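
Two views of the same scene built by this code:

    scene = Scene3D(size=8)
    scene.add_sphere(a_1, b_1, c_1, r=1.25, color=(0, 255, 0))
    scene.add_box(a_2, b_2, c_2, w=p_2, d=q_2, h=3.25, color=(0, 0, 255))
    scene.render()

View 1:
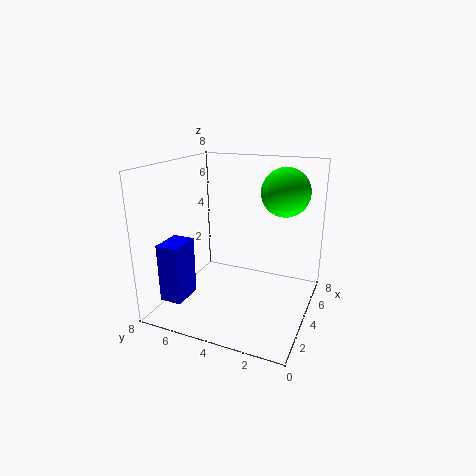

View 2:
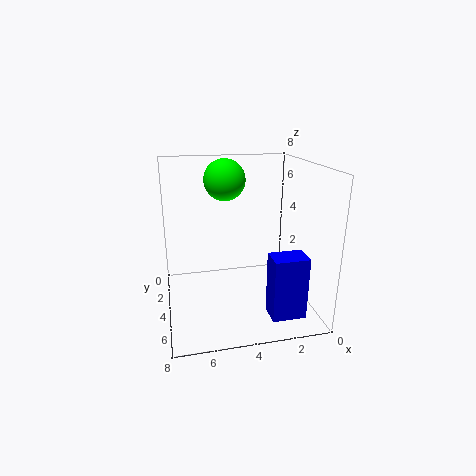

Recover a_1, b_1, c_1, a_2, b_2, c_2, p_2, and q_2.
a_1 = 4.25
b_1 = 1.5
c_1 = 6.75
a_2 = 1.25
b_2 = 6.25
c_2 = 0.75
p_2 = 1.75
q_2 = 1.25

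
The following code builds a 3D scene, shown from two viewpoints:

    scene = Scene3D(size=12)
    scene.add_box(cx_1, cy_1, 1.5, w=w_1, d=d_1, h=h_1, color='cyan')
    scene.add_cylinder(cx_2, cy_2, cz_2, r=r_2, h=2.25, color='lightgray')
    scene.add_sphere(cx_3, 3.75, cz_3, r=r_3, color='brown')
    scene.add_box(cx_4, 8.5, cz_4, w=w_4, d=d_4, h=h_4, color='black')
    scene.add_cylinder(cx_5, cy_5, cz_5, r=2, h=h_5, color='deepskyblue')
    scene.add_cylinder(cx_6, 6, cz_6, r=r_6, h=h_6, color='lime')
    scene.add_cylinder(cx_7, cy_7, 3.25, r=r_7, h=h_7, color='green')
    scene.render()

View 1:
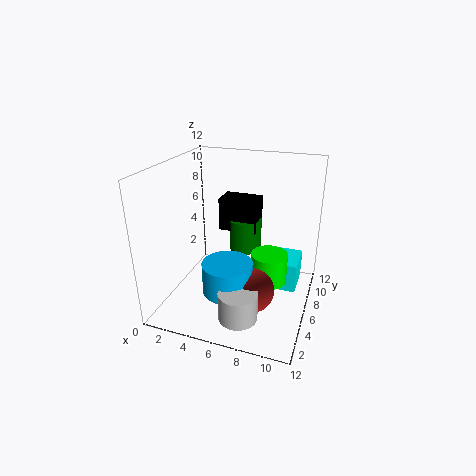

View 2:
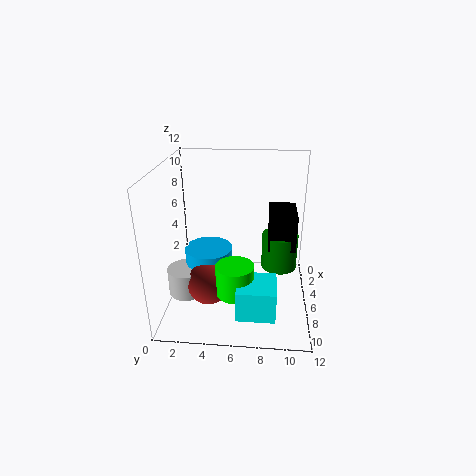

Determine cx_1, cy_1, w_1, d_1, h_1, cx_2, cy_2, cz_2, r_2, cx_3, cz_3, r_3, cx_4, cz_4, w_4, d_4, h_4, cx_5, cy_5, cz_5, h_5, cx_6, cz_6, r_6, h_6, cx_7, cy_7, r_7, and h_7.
cx_1 = 8, cy_1 = 6.25, w_1 = 3, d_1 = 3, h_1 = 2.5, cx_2 = 7.5, cy_2 = 1.75, cz_2 = 1.5, r_2 = 1.5, cx_3 = 8, cz_3 = 2.75, r_3 = 1.75, cx_4 = 3.25, cz_4 = 5.25, w_4 = 3.5, d_4 = 2.25, h_4 = 3, cx_5 = 6, cy_5 = 3.5, cz_5 = 2.5, h_5 = 2.5, cx_6 = 8.75, cz_6 = 2.5, r_6 = 1.5, h_6 = 2.5, cx_7 = 5.5, cy_7 = 9.5, r_7 = 1.5, h_7 = 3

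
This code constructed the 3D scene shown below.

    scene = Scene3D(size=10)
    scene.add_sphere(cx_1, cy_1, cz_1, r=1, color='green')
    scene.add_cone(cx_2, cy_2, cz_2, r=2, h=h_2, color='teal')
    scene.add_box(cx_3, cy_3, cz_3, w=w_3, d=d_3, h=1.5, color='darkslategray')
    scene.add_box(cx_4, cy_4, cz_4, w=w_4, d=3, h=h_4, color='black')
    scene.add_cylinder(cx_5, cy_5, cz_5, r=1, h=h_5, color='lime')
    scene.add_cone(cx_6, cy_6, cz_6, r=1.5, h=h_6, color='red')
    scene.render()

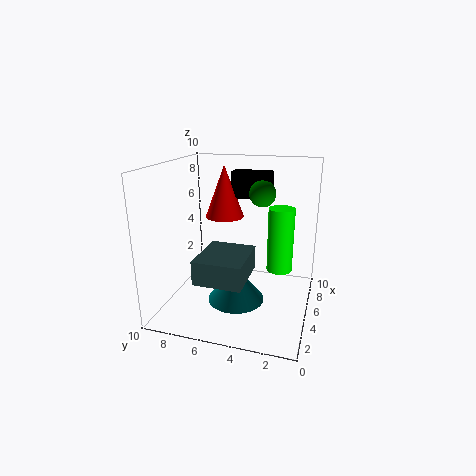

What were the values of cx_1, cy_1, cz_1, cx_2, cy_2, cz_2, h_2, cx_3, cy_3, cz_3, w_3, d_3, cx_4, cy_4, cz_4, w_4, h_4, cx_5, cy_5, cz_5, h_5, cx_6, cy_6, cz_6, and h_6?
cx_1 = 8
cy_1 = 4
cz_1 = 7.5
cx_2 = 4.5
cy_2 = 5
cz_2 = 0.5
h_2 = 2.5
cx_3 = 0.5
cy_3 = 3.5
cz_3 = 3.5
w_3 = 3.5
d_3 = 3
cx_4 = 8
cy_4 = 3.5
cz_4 = 7
w_4 = 1.5
h_4 = 2
cx_5 = 8
cy_5 = 2.5
cz_5 = 1.5
h_5 = 5
cx_6 = 8
cy_6 = 7
cz_6 = 5.5
h_6 = 4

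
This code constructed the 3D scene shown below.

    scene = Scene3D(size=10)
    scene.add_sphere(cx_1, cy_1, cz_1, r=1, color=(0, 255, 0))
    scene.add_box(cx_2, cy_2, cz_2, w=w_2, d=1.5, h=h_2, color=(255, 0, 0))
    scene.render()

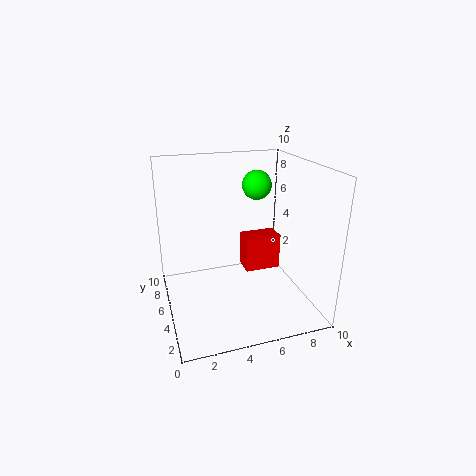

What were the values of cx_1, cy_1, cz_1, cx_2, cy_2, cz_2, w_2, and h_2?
cx_1 = 6.5, cy_1 = 5.5, cz_1 = 8.5, cx_2 = 5.5, cy_2 = 4.5, cz_2 = 2.5, w_2 = 2.5, h_2 = 2.5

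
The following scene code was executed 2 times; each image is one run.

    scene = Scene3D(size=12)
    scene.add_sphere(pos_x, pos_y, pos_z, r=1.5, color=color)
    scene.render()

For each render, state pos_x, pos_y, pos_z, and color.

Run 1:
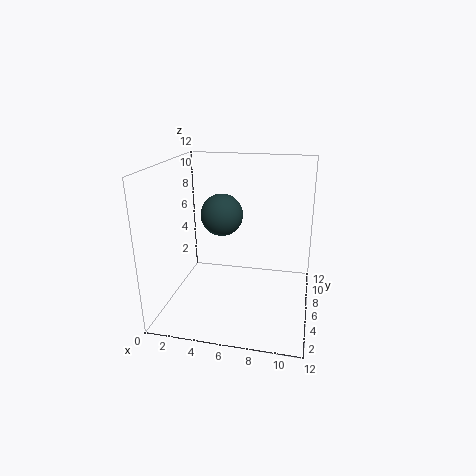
pos_x = 5.5, pos_y = 3, pos_z = 9, color = 'darkslategray'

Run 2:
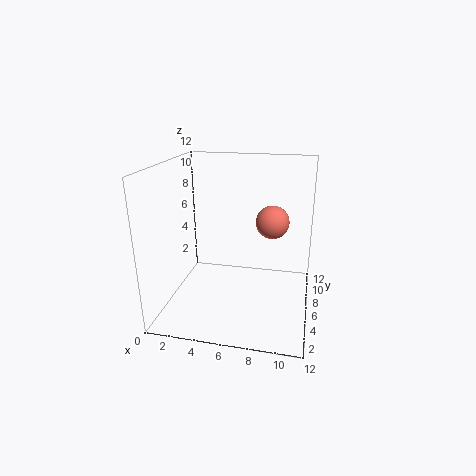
pos_x = 8.5, pos_y = 9, pos_z = 6.5, color = 'salmon'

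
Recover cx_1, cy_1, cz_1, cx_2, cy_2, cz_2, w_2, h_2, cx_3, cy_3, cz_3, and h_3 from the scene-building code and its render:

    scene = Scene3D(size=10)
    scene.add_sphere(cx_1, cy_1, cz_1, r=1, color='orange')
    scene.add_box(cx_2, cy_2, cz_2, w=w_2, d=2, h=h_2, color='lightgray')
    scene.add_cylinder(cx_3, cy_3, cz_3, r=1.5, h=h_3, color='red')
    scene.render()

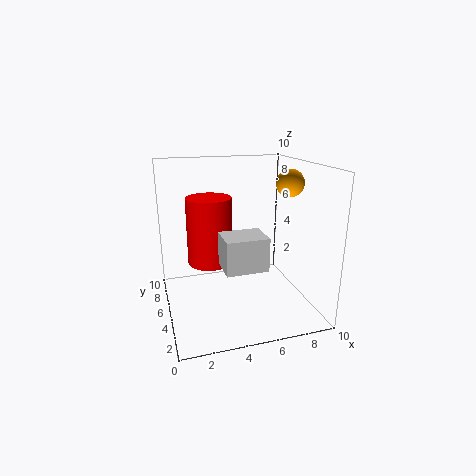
cx_1 = 9
cy_1 = 5.5
cz_1 = 8.5
cx_2 = 3
cy_2 = 0.5
cz_2 = 4.5
w_2 = 2.5
h_2 = 2
cx_3 = 3
cy_3 = 5
cz_3 = 3.5
h_3 = 4.5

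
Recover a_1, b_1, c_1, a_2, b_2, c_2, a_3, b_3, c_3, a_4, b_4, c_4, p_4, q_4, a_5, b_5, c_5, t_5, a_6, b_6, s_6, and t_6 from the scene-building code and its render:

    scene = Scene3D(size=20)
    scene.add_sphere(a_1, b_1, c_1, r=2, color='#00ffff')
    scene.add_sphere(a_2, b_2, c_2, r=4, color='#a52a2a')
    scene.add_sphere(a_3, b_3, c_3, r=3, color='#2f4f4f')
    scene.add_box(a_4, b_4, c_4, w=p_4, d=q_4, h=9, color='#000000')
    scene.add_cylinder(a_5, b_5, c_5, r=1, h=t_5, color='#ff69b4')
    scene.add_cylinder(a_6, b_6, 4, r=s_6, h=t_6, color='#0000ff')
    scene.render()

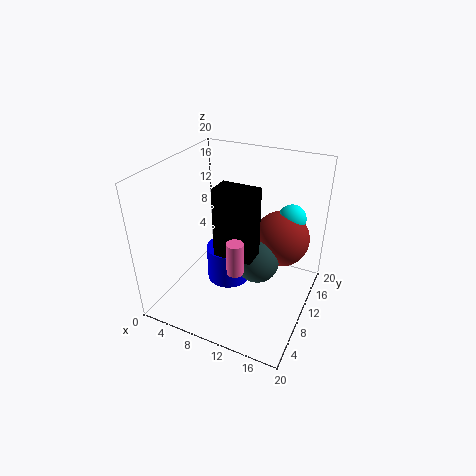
a_1 = 16; b_1 = 15; c_1 = 12; a_2 = 15; b_2 = 14; c_2 = 9; a_3 = 13; b_3 = 10; c_3 = 7; a_4 = 9; b_4 = 5; c_4 = 10; p_4 = 5; q_4 = 3; a_5 = 13; b_5 = 3; c_5 = 10; t_5 = 4; a_6 = 9; b_6 = 9; s_6 = 3; t_6 = 5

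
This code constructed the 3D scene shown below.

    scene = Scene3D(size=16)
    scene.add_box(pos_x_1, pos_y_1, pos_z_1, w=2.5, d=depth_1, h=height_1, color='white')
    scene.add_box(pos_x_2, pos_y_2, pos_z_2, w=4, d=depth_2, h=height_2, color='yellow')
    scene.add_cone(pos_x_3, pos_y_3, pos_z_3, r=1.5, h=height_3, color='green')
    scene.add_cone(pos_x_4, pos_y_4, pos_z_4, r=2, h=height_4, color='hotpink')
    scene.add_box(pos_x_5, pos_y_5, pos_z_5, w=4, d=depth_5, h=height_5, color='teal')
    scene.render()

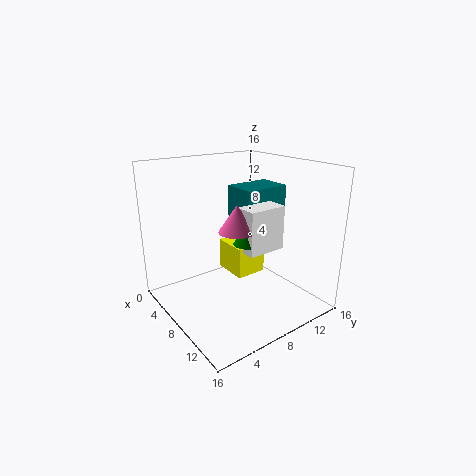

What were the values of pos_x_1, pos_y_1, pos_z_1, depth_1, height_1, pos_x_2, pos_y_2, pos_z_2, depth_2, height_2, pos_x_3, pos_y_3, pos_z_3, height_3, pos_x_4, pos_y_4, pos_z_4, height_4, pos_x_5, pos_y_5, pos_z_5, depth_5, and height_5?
pos_x_1 = 8
pos_y_1 = 8
pos_z_1 = 6.5
depth_1 = 4.5
height_1 = 5
pos_x_2 = 5
pos_y_2 = 7.5
pos_z_2 = 3.5
depth_2 = 3.5
height_2 = 3.5
pos_x_3 = 9
pos_y_3 = 8.5
pos_z_3 = 7.5
height_3 = 2.5
pos_x_4 = 8.5
pos_y_4 = 7.5
pos_z_4 = 9
height_4 = 3
pos_x_5 = 4
pos_y_5 = 9.5
pos_z_5 = 7.5
depth_5 = 5.5
height_5 = 5.5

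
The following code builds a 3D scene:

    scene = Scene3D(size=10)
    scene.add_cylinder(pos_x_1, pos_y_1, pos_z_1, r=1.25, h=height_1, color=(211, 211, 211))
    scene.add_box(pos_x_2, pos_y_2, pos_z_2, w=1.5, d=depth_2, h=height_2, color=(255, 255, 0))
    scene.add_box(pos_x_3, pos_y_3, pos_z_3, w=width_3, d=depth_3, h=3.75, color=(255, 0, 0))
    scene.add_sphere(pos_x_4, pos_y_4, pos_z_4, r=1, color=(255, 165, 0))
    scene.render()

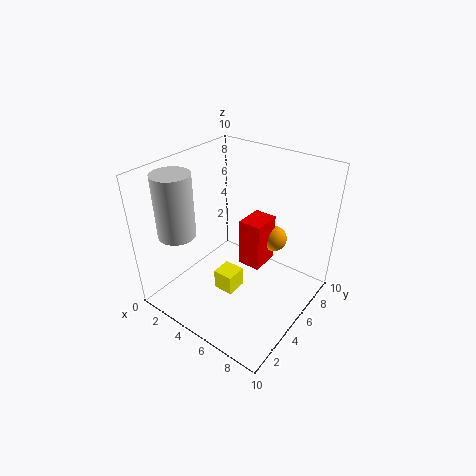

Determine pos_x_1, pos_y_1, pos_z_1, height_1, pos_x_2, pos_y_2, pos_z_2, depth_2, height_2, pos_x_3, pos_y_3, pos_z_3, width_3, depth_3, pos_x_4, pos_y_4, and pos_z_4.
pos_x_1 = 2.25, pos_y_1 = 2, pos_z_1 = 5.75, height_1 = 4.25, pos_x_2 = 3.75, pos_y_2 = 3.75, pos_z_2 = 0.75, depth_2 = 1.5, height_2 = 1.5, pos_x_3 = 4, pos_y_3 = 6.5, pos_z_3 = 1.5, width_3 = 1.75, depth_3 = 2.25, pos_x_4 = 5.75, pos_y_4 = 8.75, pos_z_4 = 3.25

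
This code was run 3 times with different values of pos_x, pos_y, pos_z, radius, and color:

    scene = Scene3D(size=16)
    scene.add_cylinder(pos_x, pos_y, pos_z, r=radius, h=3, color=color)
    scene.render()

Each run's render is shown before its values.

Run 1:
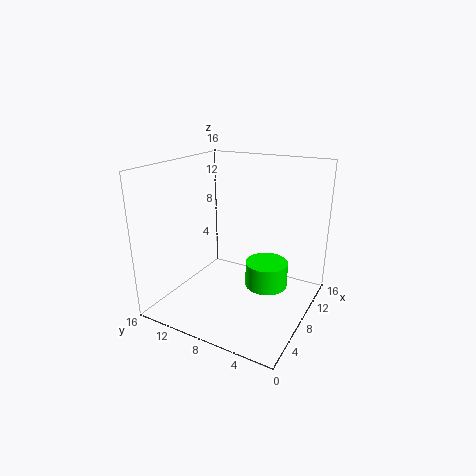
pos_x = 10.5, pos_y = 5.5, pos_z = 1.5, radius = 2.5, color = 'lime'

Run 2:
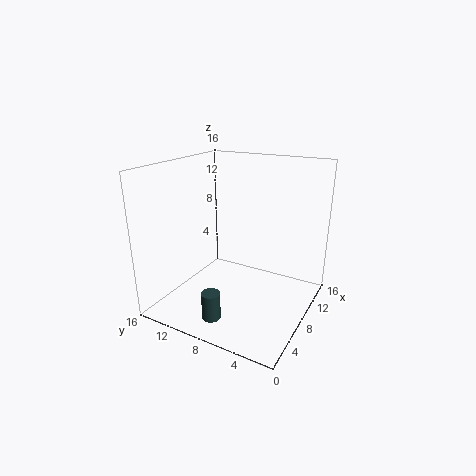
pos_x = 3, pos_y = 8.5, pos_z = 0.5, radius = 1, color = 'darkslategray'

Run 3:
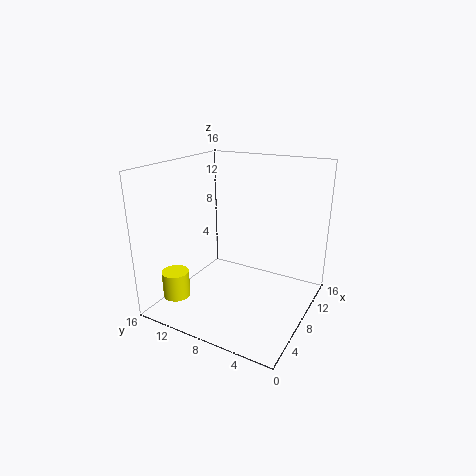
pos_x = 3.5, pos_y = 13.5, pos_z = 1.5, radius = 1.5, color = 'yellow'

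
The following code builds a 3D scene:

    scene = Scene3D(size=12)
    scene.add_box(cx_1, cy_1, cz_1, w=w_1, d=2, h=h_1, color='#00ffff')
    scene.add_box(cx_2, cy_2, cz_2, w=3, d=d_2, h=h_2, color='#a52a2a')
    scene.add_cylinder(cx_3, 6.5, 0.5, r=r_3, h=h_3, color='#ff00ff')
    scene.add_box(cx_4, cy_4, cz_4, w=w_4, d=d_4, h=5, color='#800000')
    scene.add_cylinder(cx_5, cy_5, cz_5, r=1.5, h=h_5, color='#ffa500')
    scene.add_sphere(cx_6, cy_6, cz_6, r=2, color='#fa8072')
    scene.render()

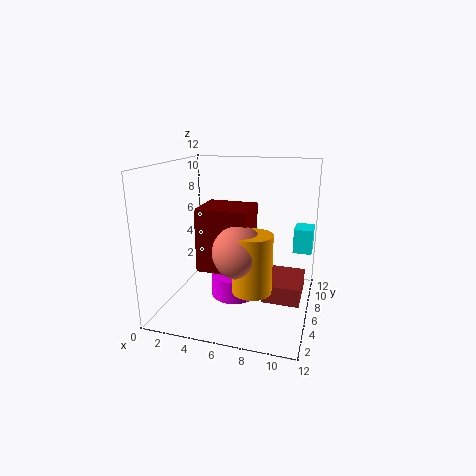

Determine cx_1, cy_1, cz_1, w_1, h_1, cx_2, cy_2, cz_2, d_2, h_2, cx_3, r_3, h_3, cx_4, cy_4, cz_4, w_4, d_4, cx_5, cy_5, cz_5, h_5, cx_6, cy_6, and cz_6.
cx_1 = 10.5
cy_1 = 6.5
cz_1 = 5
w_1 = 1.5
h_1 = 2
cx_2 = 8.5
cy_2 = 4
cz_2 = 1.5
d_2 = 4
h_2 = 1.5
cx_3 = 5.5
r_3 = 2
h_3 = 2
cx_4 = 3.5
cy_4 = 3
cz_4 = 4
w_4 = 4
d_4 = 3.5
cx_5 = 8
cy_5 = 3
cz_5 = 3
h_5 = 4.5
cx_6 = 7
cy_6 = 3
cz_6 = 6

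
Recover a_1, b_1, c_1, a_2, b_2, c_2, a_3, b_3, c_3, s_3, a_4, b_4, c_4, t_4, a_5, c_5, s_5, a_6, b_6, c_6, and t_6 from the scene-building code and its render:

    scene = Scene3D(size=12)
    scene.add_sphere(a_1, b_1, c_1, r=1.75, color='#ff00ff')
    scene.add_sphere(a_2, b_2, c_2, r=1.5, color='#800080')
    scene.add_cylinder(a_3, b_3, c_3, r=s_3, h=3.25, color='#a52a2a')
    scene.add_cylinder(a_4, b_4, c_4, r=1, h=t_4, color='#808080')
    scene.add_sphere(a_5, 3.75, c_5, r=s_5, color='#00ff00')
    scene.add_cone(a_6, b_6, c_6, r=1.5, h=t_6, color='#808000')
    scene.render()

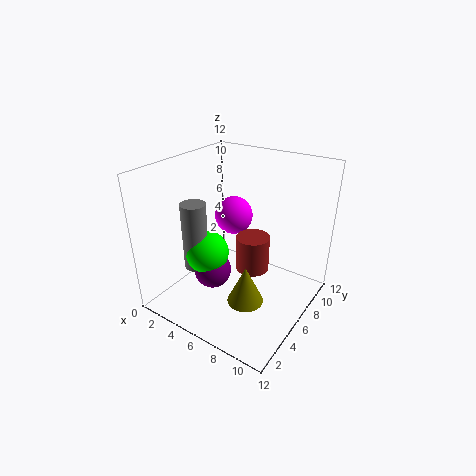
a_1 = 3.5
b_1 = 9
c_1 = 6.25
a_2 = 5
b_2 = 3.75
c_2 = 3.75
a_3 = 6.25
b_3 = 8
c_3 = 2
s_3 = 1.5
a_4 = 3.75
b_4 = 3.25
c_4 = 4
t_4 = 5.5
a_5 = 4.5
c_5 = 5.25
s_5 = 1.75
a_6 = 7.75
b_6 = 4.5
c_6 = 1.25
t_6 = 3.25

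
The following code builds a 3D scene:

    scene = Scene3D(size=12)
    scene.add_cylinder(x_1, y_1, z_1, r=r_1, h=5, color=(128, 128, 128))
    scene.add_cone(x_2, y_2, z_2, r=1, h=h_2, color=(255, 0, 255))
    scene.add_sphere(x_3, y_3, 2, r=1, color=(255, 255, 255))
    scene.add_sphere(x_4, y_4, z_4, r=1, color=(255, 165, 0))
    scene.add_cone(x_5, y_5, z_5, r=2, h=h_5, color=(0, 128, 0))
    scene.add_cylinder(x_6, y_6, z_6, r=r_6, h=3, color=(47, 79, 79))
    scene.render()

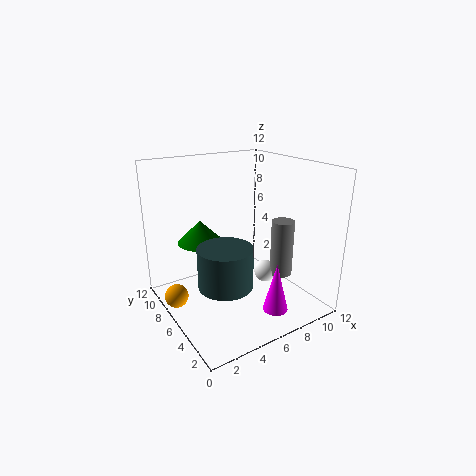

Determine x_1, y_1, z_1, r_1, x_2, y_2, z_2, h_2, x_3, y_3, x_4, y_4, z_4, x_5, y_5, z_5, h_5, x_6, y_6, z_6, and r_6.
x_1 = 10, y_1 = 5, z_1 = 2, r_1 = 1, x_2 = 7, y_2 = 2, z_2 = 1, h_2 = 4, x_3 = 9, y_3 = 6, x_4 = 1, y_4 = 8, z_4 = 1, x_5 = 4, y_5 = 9, z_5 = 5, h_5 = 2, x_6 = 3, y_6 = 3, z_6 = 4, r_6 = 2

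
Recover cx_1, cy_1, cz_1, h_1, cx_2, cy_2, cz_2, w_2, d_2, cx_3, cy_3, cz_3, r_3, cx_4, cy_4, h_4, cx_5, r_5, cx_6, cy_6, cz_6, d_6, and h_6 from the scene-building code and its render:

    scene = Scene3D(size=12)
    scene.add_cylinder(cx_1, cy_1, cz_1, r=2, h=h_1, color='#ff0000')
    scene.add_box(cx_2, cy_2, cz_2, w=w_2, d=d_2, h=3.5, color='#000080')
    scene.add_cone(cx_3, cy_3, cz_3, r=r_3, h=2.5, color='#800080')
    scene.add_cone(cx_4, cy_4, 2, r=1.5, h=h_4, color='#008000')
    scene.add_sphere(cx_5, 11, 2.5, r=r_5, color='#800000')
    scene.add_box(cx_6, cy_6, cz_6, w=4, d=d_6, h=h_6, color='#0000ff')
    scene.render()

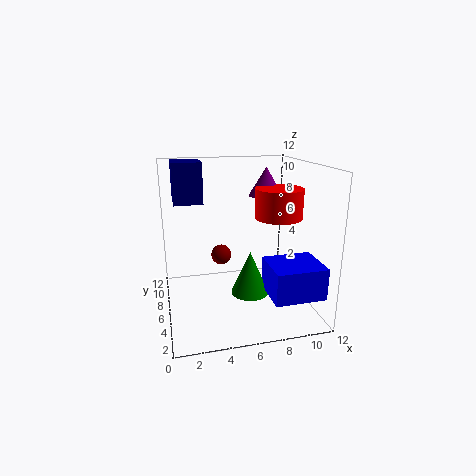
cx_1 = 9.5
cy_1 = 6
cz_1 = 7.5
h_1 = 2.5
cx_2 = 1
cy_2 = 8
cz_2 = 8.5
w_2 = 2.5
d_2 = 3
cx_3 = 9
cy_3 = 8
cz_3 = 9
r_3 = 1.5
cx_4 = 6.5
cy_4 = 4
h_4 = 3.5
cx_5 = 5.5
r_5 = 1
cx_6 = 7.5
cy_6 = 0.5
cz_6 = 2.5
d_6 = 3.5
h_6 = 2.5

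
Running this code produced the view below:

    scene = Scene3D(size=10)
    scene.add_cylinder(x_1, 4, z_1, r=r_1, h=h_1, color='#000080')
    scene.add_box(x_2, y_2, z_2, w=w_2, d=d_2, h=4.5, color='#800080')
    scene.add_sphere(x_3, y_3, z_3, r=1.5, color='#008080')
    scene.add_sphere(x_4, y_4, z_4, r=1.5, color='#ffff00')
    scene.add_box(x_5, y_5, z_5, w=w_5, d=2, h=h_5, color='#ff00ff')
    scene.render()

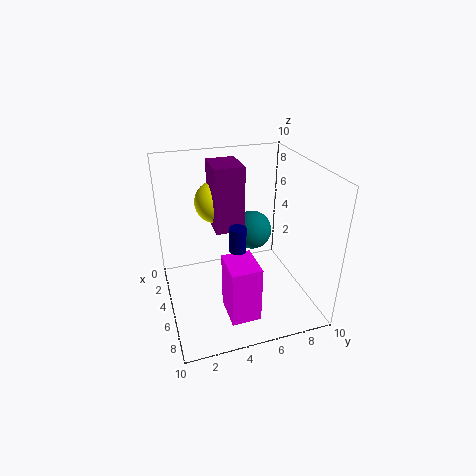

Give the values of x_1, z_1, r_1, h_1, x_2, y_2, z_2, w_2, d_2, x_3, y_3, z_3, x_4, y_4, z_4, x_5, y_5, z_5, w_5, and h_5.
x_1 = 8; z_1 = 6; r_1 = 0.5; h_1 = 1.5; x_2 = 2.5; y_2 = 3.5; z_2 = 5.5; w_2 = 2.5; d_2 = 2; x_3 = 2.5; y_3 = 7; z_3 = 4; x_4 = 3; y_4 = 4; z_4 = 7; x_5 = 6; y_5 = 3.5; z_5 = 0.5; w_5 = 2.5; h_5 = 4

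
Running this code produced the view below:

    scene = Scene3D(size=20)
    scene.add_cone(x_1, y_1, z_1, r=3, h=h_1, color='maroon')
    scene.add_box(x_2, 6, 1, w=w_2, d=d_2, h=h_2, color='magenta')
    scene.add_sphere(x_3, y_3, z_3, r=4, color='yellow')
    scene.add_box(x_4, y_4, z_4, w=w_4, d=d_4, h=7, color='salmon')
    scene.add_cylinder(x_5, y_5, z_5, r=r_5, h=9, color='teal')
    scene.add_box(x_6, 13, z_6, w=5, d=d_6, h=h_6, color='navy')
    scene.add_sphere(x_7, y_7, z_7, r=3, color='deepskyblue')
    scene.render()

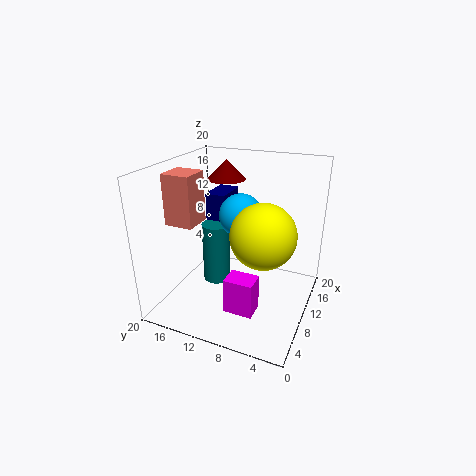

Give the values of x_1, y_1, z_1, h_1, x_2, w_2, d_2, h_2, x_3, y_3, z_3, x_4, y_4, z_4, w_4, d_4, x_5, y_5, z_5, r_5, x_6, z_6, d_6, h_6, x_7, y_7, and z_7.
x_1 = 17; y_1 = 15; z_1 = 16; h_1 = 3; x_2 = 5; w_2 = 3; d_2 = 4; h_2 = 5; x_3 = 6; y_3 = 5; z_3 = 13; x_4 = 6; y_4 = 15; z_4 = 12; w_4 = 4; d_4 = 4; x_5 = 11; y_5 = 14; z_5 = 2; r_5 = 2; x_6 = 12; z_6 = 10; d_6 = 3; h_6 = 5; x_7 = 11; y_7 = 10; z_7 = 13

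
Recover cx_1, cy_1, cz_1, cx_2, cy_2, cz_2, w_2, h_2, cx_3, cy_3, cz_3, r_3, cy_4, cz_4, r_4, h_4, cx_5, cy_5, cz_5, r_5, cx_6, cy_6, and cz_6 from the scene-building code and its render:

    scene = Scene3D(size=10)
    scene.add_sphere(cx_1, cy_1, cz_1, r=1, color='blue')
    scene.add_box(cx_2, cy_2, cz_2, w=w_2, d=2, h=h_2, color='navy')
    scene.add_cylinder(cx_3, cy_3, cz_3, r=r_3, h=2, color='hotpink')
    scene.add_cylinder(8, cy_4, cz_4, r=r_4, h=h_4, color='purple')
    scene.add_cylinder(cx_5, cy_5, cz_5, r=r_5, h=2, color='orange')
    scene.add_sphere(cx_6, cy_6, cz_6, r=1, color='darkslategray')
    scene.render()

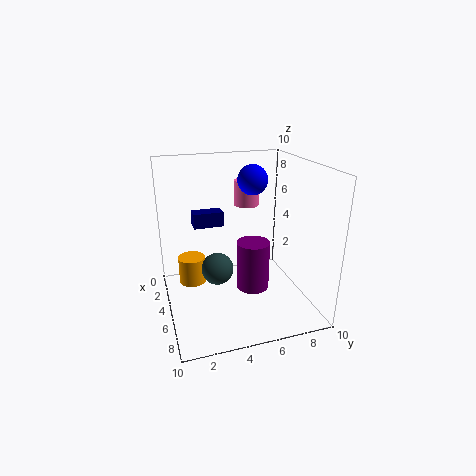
cx_1 = 5
cy_1 = 6
cz_1 = 9
cx_2 = 4
cy_2 = 2
cz_2 = 6
w_2 = 1
h_2 = 1
cx_3 = 1
cy_3 = 7
cz_3 = 6
r_3 = 1
cy_4 = 5
cz_4 = 3
r_4 = 1
h_4 = 3
cx_5 = 3
cy_5 = 2
cz_5 = 1
r_5 = 1
cx_6 = 7
cy_6 = 3
cz_6 = 4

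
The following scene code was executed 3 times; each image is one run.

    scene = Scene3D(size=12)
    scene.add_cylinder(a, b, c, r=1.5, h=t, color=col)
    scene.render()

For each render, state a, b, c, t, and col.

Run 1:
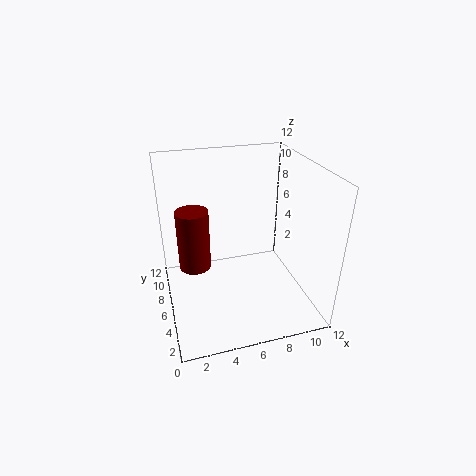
a = 2.75, b = 9.5, c = 1.5, t = 5.75, col = 'maroon'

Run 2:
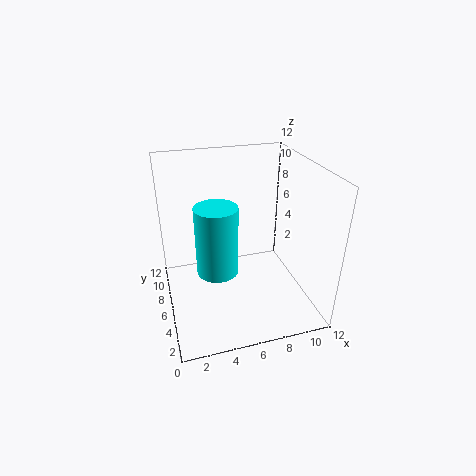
a = 3.5, b = 2.75, c = 5.5, t = 5, col = 'cyan'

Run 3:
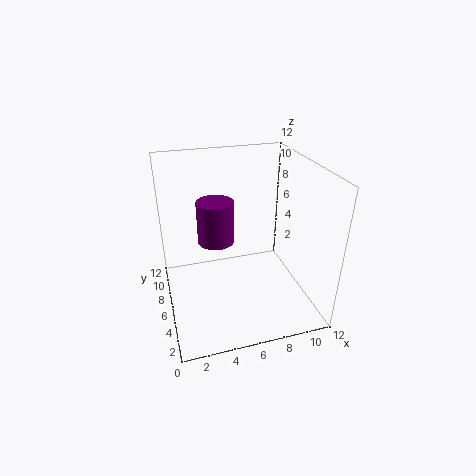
a = 4.25, b = 6.5, c = 5.75, t = 3.5, col = 'purple'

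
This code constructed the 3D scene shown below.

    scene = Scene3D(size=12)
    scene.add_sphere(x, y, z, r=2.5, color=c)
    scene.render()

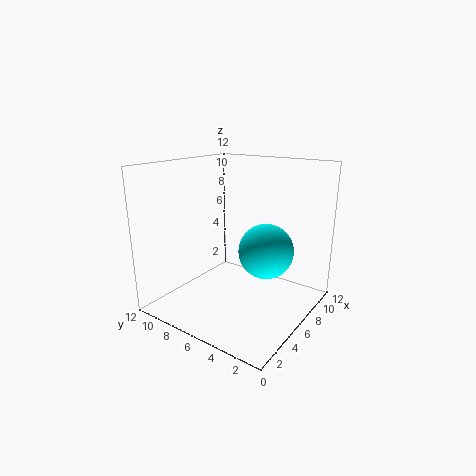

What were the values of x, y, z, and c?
x = 9, y = 5, z = 4, c = 'cyan'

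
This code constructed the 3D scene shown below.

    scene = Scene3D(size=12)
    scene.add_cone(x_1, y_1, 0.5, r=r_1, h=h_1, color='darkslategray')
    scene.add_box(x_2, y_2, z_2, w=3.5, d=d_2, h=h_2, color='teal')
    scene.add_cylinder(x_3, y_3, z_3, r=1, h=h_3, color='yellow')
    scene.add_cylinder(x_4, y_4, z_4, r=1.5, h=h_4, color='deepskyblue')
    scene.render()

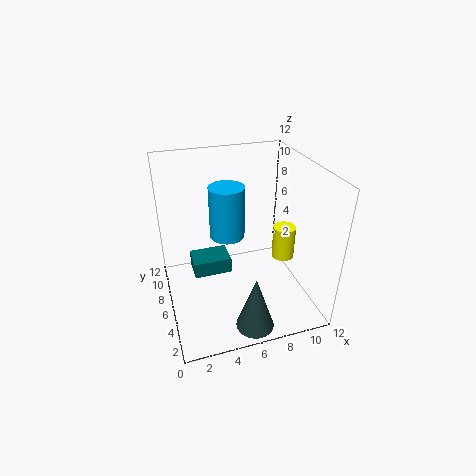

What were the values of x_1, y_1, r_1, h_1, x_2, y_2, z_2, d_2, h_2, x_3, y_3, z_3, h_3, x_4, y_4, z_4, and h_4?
x_1 = 6, y_1 = 1.5, r_1 = 1.5, h_1 = 4.5, x_2 = 2.5, y_2 = 8, z_2 = 1, d_2 = 2.5, h_2 = 1.5, x_3 = 10.5, y_3 = 6.5, z_3 = 3, h_3 = 3, x_4 = 5.5, y_4 = 7.5, z_4 = 5.5, h_4 = 4.5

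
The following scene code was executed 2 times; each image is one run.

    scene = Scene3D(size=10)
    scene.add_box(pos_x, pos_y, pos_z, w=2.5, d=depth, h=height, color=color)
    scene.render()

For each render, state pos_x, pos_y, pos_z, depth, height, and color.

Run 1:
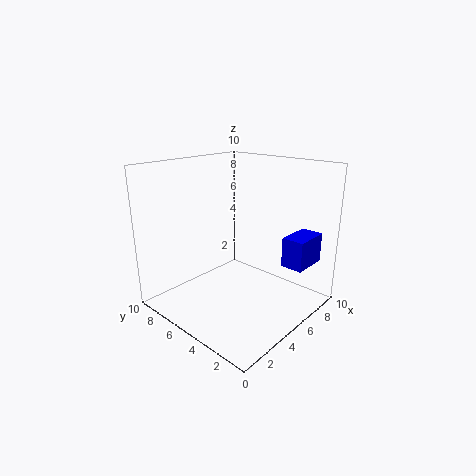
pos_x = 6, pos_y = 0.5, pos_z = 3.5, depth = 1.5, height = 2, color = 'blue'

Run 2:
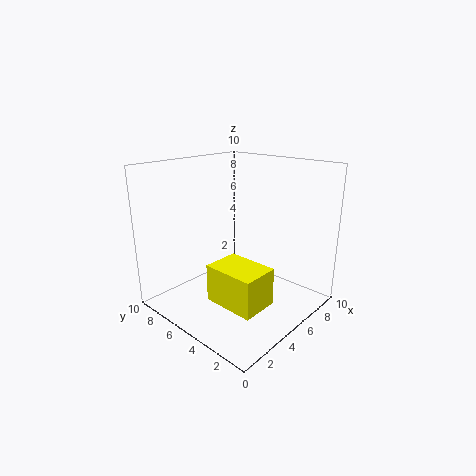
pos_x = 2, pos_y = 1.5, pos_z = 1.5, depth = 3.5, height = 2.5, color = 'yellow'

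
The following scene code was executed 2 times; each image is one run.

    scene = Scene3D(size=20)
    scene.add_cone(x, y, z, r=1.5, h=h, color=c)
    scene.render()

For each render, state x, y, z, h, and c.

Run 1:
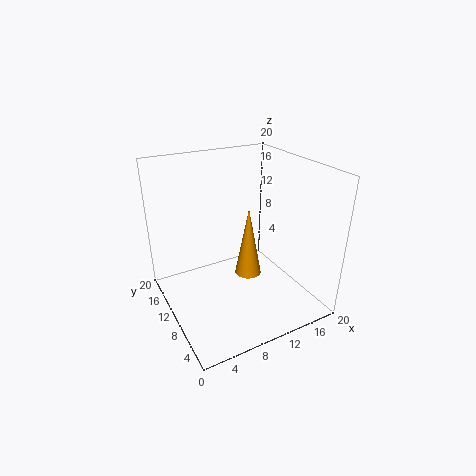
x = 7.5, y = 3, z = 9.5, h = 8, c = 'orange'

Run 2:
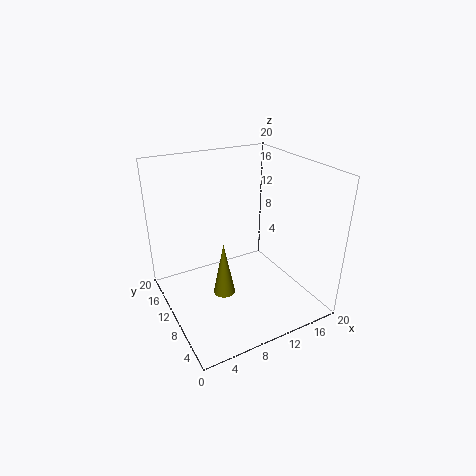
x = 7, y = 8.5, z = 3, h = 7.5, c = 'olive'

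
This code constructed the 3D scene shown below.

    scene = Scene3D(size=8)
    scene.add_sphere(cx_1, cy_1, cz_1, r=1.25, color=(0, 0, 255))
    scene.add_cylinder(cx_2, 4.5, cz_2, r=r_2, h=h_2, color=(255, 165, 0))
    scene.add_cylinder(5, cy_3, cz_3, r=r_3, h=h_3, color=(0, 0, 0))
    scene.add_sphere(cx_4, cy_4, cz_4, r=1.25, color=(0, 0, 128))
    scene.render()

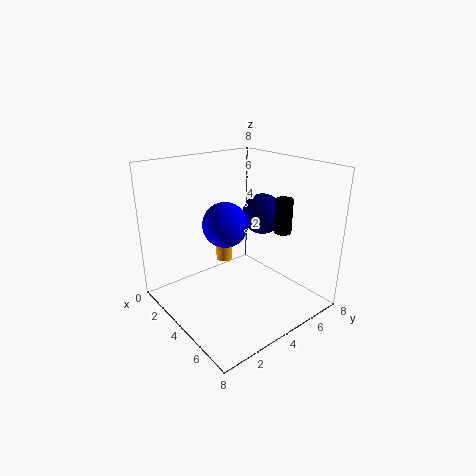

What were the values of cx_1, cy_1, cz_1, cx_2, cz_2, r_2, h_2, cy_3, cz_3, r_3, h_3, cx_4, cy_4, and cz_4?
cx_1 = 3.5
cy_1 = 3.5
cz_1 = 4.75
cx_2 = 2
cz_2 = 1.75
r_2 = 0.5
h_2 = 1.75
cy_3 = 6.5
cz_3 = 4
r_3 = 0.5
h_3 = 2
cx_4 = 3
cy_4 = 6.75
cz_4 = 4.5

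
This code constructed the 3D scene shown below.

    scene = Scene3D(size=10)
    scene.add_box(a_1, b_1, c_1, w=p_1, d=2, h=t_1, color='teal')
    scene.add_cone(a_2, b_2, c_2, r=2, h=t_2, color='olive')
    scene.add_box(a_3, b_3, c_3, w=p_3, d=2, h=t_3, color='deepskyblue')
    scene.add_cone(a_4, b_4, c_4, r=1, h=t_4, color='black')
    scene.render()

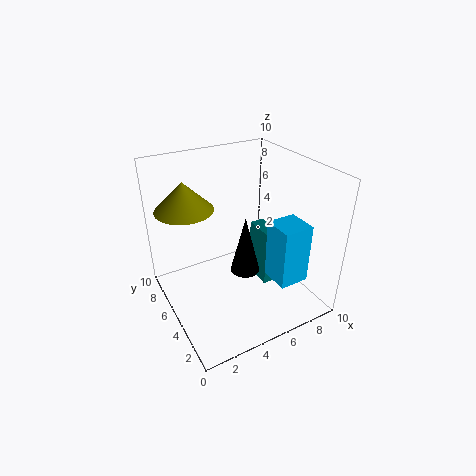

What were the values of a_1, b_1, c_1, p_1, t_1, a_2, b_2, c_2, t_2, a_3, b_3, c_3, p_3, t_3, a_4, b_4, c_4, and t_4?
a_1 = 6; b_1 = 3; c_1 = 2; p_1 = 1; t_1 = 4; a_2 = 2; b_2 = 7; c_2 = 7; t_2 = 2; a_3 = 6; b_3 = 1; c_3 = 3; p_3 = 2; t_3 = 4; a_4 = 5; b_4 = 4; c_4 = 3; t_4 = 4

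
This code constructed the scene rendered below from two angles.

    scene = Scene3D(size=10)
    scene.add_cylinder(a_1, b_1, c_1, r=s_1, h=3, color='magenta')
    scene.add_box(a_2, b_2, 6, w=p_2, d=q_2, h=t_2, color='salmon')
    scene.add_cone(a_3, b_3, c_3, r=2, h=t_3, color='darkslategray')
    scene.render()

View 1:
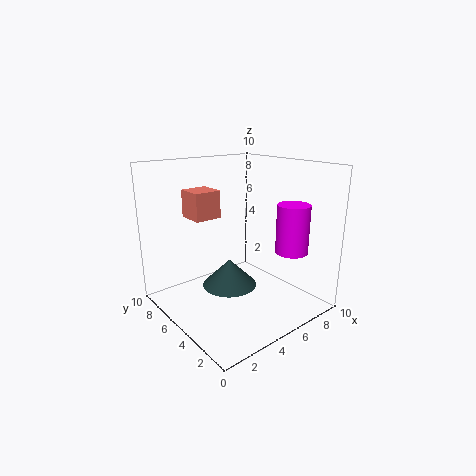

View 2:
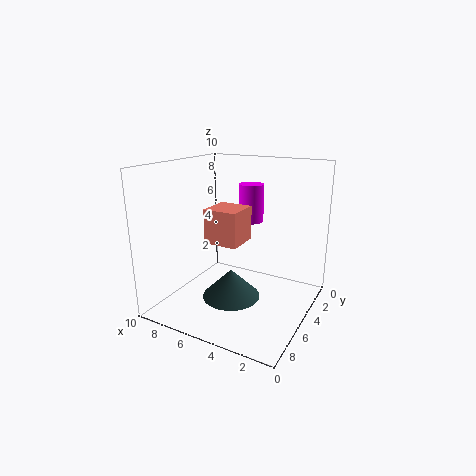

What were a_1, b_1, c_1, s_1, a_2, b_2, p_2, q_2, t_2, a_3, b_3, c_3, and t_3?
a_1 = 6; b_1 = 1; c_1 = 5; s_1 = 1; a_2 = 3; b_2 = 7; p_2 = 2; q_2 = 2; t_2 = 2; a_3 = 5; b_3 = 6; c_3 = 1; t_3 = 2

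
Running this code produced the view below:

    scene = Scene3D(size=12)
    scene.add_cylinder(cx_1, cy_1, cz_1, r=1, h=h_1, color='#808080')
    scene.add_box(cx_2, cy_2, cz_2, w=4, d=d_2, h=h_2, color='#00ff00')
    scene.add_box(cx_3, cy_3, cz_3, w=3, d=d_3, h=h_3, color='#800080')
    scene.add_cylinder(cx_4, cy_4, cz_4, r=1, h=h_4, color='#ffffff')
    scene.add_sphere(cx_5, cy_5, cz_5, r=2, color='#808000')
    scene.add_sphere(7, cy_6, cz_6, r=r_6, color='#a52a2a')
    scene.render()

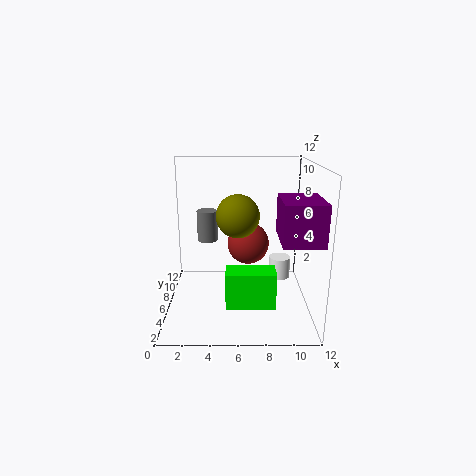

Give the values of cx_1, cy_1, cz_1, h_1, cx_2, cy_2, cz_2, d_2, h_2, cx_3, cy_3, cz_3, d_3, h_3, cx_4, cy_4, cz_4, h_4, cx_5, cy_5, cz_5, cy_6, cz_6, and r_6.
cx_1 = 3, cy_1 = 11, cz_1 = 4, h_1 = 3, cx_2 = 5, cy_2 = 3, cz_2 = 1, d_2 = 2, h_2 = 3, cx_3 = 9, cy_3 = 1, cz_3 = 7, d_3 = 4, h_3 = 3, cx_4 = 10, cy_4 = 9, cz_4 = 1, h_4 = 2, cx_5 = 6, cy_5 = 9, cz_5 = 7, cy_6 = 10, cz_6 = 4, r_6 = 2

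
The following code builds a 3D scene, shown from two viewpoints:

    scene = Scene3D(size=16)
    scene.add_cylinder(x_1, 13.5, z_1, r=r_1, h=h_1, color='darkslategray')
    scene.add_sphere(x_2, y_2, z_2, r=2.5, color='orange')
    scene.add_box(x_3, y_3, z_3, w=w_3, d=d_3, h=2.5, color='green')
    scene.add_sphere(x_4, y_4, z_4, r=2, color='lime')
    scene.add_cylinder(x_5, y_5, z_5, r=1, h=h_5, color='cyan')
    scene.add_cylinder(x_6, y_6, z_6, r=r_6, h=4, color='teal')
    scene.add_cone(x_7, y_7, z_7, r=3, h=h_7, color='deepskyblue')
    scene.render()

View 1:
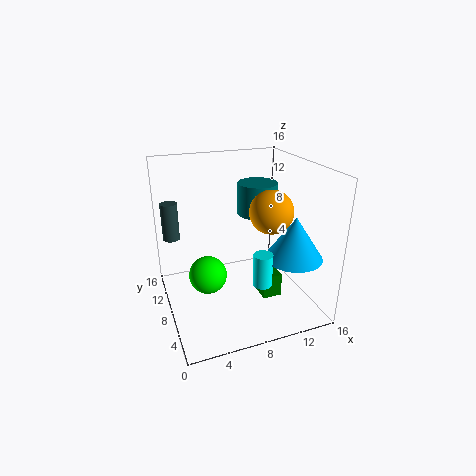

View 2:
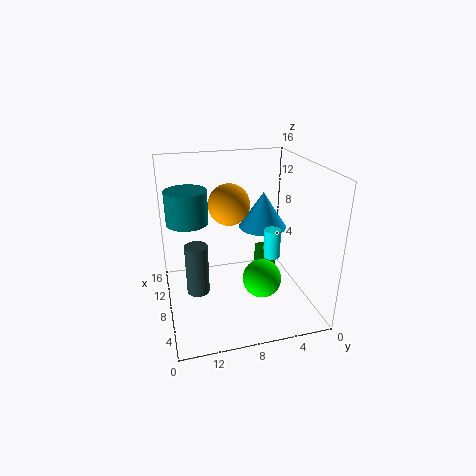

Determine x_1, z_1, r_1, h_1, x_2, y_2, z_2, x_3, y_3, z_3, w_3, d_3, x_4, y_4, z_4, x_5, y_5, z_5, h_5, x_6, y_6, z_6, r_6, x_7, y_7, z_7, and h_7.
x_1 = 1.5, z_1 = 6.5, r_1 = 1, h_1 = 4.5, x_2 = 12, y_2 = 8, z_2 = 10.5, x_3 = 9, y_3 = 3, z_3 = 3, w_3 = 2, d_3 = 2, x_4 = 4, y_4 = 6.5, z_4 = 5, x_5 = 9, y_5 = 3.5, z_5 = 4.5, h_5 = 3.5, x_6 = 12.5, y_6 = 13, z_6 = 8.5, r_6 = 2.5, x_7 = 12.5, y_7 = 3.5, z_7 = 7, h_7 = 4.5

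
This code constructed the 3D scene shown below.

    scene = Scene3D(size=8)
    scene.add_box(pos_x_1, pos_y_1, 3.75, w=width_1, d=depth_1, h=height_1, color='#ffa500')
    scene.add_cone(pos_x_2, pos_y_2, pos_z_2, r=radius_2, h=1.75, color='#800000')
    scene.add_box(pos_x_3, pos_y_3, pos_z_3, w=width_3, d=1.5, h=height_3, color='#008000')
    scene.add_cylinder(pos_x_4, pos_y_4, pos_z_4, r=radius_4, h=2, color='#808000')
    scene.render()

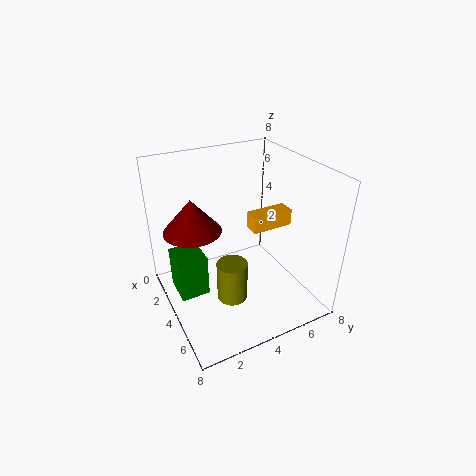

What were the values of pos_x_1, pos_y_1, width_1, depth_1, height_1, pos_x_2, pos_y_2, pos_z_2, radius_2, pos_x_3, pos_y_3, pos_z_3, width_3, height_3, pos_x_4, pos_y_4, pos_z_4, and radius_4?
pos_x_1 = 2.75, pos_y_1 = 5.25, width_1 = 1, depth_1 = 2.5, height_1 = 1, pos_x_2 = 3.75, pos_y_2 = 1.5, pos_z_2 = 5, radius_2 = 1.5, pos_x_3 = 3.25, pos_y_3 = 0.25, pos_z_3 = 1.75, width_3 = 1.75, height_3 = 2.25, pos_x_4 = 6.25, pos_y_4 = 2.5, pos_z_4 = 2.25, radius_4 = 0.75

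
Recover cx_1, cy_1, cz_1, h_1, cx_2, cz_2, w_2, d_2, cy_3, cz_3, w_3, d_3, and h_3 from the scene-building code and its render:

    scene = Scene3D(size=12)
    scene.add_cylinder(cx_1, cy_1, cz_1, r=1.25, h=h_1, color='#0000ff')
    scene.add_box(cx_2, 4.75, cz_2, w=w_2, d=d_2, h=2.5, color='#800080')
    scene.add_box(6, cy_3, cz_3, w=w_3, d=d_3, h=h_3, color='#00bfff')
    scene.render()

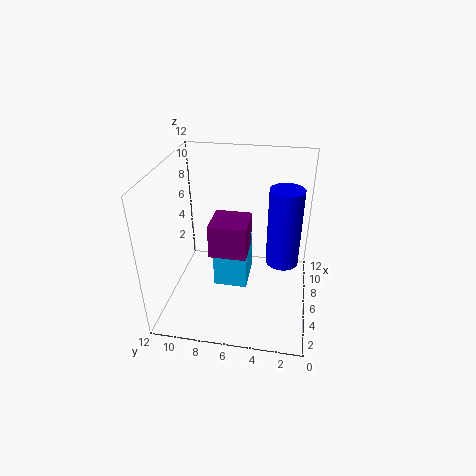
cx_1 = 4.5, cy_1 = 2.25, cz_1 = 5.25, h_1 = 6, cx_2 = 2.25, cz_2 = 6.5, w_2 = 2.75, d_2 = 2.75, cy_3 = 5.25, cz_3 = 0.75, w_3 = 3.5, d_3 = 3, h_3 = 3.75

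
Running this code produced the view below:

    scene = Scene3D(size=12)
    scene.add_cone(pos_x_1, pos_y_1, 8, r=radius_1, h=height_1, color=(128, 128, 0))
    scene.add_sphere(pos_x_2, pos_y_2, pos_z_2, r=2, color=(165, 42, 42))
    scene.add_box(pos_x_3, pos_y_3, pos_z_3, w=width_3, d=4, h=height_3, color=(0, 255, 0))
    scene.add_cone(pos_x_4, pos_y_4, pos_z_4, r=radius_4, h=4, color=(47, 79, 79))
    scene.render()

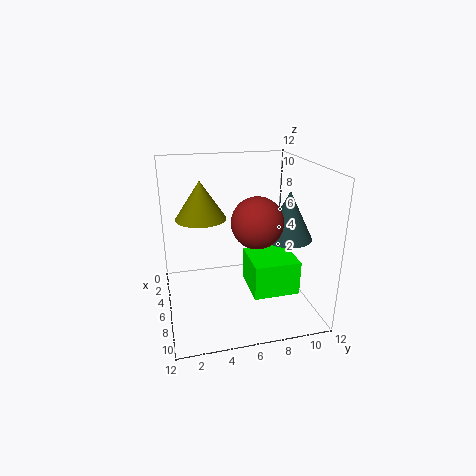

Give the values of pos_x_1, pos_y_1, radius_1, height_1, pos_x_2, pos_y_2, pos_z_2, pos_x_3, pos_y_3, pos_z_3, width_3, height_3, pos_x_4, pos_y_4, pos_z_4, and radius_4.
pos_x_1 = 6, pos_y_1 = 3, radius_1 = 2, height_1 = 3, pos_x_2 = 8, pos_y_2 = 7, pos_z_2 = 8, pos_x_3 = 4, pos_y_3 = 7, pos_z_3 = 1, width_3 = 4, height_3 = 3, pos_x_4 = 7, pos_y_4 = 10, pos_z_4 = 6, radius_4 = 2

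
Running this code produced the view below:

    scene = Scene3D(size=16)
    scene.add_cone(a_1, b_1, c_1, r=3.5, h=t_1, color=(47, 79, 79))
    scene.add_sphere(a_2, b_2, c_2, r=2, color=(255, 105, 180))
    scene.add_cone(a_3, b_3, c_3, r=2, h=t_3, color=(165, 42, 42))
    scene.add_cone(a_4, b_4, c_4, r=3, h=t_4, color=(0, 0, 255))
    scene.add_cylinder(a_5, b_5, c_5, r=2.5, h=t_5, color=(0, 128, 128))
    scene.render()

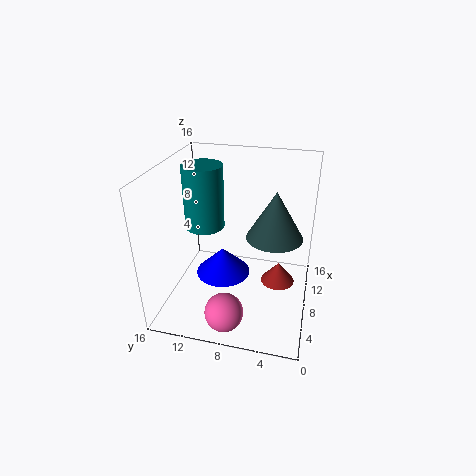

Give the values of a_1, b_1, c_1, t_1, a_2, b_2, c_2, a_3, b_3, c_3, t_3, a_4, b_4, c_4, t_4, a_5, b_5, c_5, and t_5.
a_1 = 12.5, b_1 = 4.5, c_1 = 6, t_1 = 6, a_2 = 2, b_2 = 8, c_2 = 2.5, a_3 = 10, b_3 = 3.5, c_3 = 1.5, t_3 = 2.5, a_4 = 7, b_4 = 9.5, c_4 = 4, t_4 = 3, a_5 = 12.5, b_5 = 13.5, c_5 = 6.5, t_5 = 8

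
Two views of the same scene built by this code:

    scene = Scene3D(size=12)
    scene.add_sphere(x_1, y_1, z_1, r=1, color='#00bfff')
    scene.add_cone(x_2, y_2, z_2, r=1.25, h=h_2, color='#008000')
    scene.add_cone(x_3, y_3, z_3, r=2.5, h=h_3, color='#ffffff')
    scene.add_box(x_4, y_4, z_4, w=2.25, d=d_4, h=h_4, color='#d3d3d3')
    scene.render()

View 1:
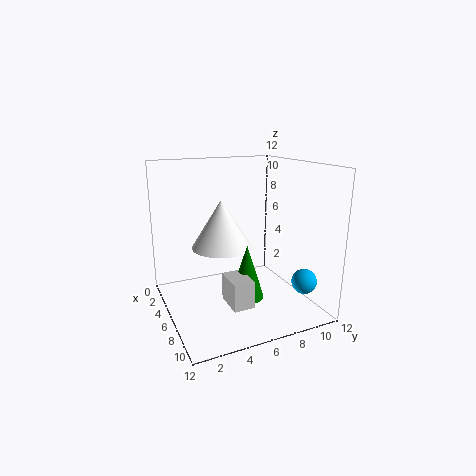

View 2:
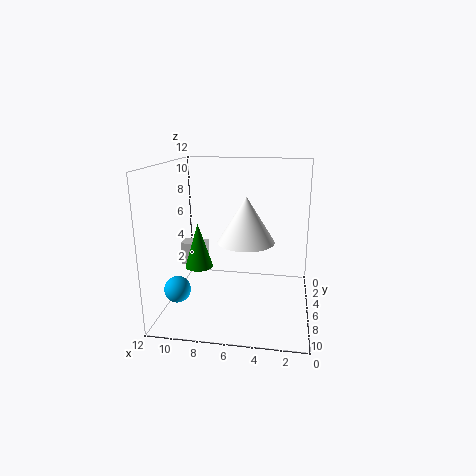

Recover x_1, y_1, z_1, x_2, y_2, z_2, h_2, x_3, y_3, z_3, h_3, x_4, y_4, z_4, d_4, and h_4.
x_1 = 10; y_1 = 10; z_1 = 3; x_2 = 9.75; y_2 = 5; z_2 = 2.75; h_2 = 4; x_3 = 5.5; y_3 = 4.75; z_3 = 5.25; h_3 = 4; x_4 = 9.25; y_4 = 3.25; z_4 = 2.75; d_4 = 1.5; h_4 = 2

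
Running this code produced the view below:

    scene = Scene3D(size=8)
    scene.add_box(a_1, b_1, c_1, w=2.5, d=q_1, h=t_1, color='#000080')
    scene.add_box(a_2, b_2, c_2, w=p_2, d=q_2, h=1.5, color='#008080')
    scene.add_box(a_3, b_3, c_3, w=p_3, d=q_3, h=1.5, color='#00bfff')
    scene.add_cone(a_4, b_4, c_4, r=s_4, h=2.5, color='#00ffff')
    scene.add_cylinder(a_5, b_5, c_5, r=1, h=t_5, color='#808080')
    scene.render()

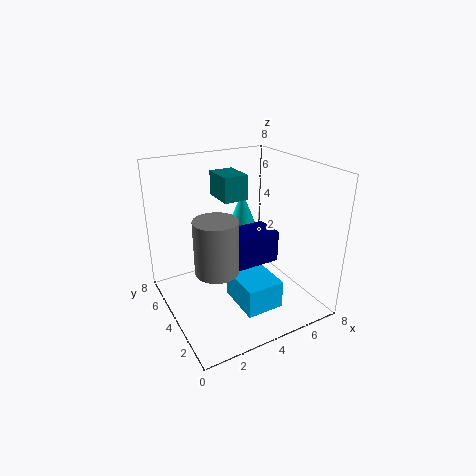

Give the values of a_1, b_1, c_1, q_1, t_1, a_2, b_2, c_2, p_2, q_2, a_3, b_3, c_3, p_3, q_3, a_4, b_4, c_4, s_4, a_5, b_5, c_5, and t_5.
a_1 = 2
b_1 = 1
c_1 = 4
q_1 = 1.5
t_1 = 1.5
a_2 = 4
b_2 = 5.5
c_2 = 5.5
p_2 = 1.5
q_2 = 2
a_3 = 3
b_3 = 1
c_3 = 1
p_3 = 2
q_3 = 2.5
a_4 = 6
b_4 = 7
c_4 = 3
s_4 = 1
a_5 = 1.5
b_5 = 1.5
c_5 = 4
t_5 = 2.5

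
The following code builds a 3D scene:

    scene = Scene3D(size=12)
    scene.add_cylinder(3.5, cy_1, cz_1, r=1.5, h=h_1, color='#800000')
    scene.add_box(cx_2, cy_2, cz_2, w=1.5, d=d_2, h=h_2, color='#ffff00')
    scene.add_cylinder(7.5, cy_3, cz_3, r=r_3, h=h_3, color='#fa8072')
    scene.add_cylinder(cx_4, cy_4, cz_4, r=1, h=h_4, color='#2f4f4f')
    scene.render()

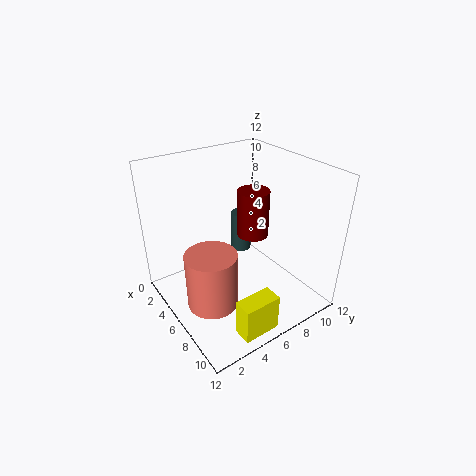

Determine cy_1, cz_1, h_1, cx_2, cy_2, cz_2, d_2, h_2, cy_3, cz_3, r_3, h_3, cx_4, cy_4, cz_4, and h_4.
cy_1 = 9.5; cz_1 = 4; h_1 = 4.5; cx_2 = 10; cy_2 = 3; cz_2 = 0.5; d_2 = 3; h_2 = 3; cy_3 = 2.5; cz_3 = 2; r_3 = 2; h_3 = 4.5; cx_4 = 1.5; cy_4 = 9.5; cz_4 = 1.5; h_4 = 4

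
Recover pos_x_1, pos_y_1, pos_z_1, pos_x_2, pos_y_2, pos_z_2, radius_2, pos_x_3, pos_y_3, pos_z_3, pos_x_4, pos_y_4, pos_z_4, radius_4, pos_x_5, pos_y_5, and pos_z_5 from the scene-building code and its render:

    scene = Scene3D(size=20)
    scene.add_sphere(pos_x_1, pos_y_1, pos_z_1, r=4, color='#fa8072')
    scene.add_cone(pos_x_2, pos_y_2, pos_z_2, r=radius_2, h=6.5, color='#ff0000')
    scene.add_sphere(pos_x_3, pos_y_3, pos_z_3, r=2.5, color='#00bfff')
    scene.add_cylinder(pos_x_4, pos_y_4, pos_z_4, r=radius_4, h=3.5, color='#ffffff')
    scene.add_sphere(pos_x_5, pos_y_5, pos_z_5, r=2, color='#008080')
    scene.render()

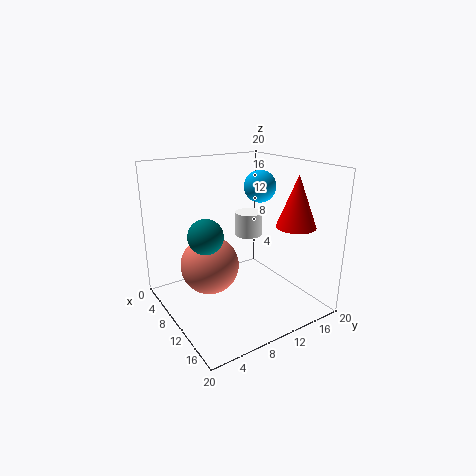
pos_x_1 = 9
pos_y_1 = 6
pos_z_1 = 6.5
pos_x_2 = 17
pos_y_2 = 14
pos_z_2 = 13
radius_2 = 2.5
pos_x_3 = 5.5
pos_y_3 = 17
pos_z_3 = 15.5
pos_x_4 = 7.5
pos_y_4 = 13.5
pos_z_4 = 9
radius_4 = 2
pos_x_5 = 15
pos_y_5 = 2.5
pos_z_5 = 13.5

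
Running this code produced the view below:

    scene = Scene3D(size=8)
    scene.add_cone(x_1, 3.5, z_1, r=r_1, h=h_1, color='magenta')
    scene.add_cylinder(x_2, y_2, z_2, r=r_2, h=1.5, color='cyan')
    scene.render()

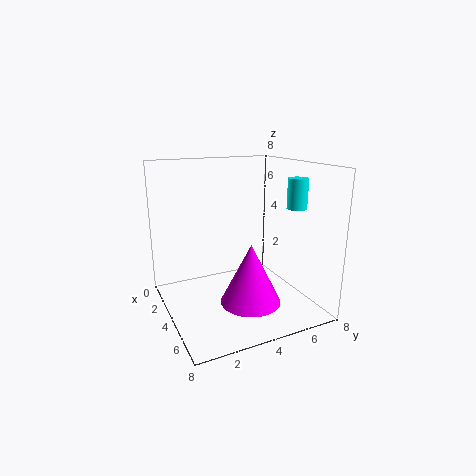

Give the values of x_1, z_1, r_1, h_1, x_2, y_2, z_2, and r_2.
x_1 = 6.5
z_1 = 1.5
r_1 = 1.5
h_1 = 3
x_2 = 6.5
y_2 = 6
z_2 = 6
r_2 = 0.5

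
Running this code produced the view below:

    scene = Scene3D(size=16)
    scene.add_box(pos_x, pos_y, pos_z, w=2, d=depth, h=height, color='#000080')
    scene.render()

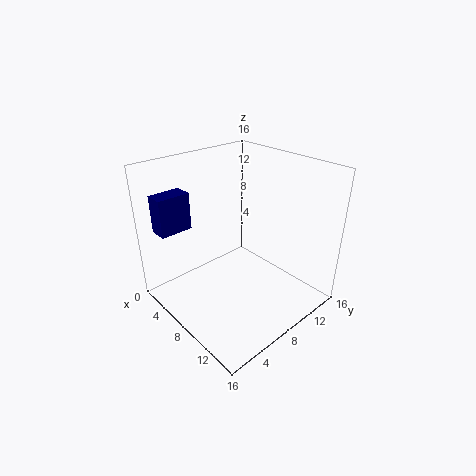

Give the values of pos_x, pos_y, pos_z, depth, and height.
pos_x = 3, pos_y = 0.5, pos_z = 9.5, depth = 3.5, height = 4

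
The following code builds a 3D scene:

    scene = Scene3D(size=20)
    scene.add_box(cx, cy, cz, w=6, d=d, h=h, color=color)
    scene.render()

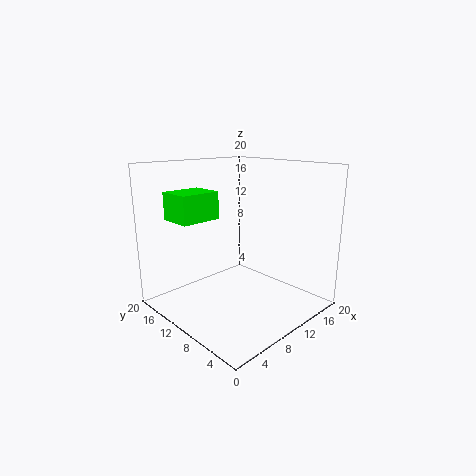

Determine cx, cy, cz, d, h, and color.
cx = 4
cy = 14
cz = 12
d = 5
h = 4
color = 'lime'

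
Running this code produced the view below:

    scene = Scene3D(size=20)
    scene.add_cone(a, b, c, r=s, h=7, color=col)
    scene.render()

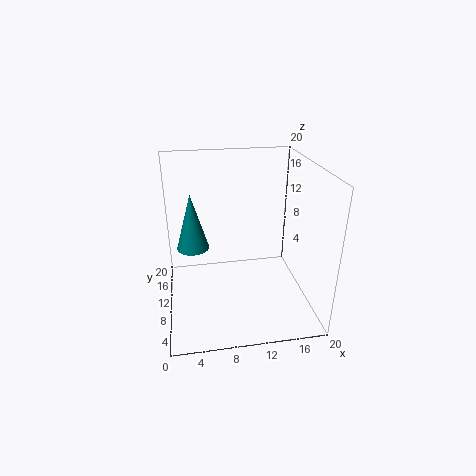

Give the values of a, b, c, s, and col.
a = 3.75, b = 7, c = 10.75, s = 2, col = 'teal'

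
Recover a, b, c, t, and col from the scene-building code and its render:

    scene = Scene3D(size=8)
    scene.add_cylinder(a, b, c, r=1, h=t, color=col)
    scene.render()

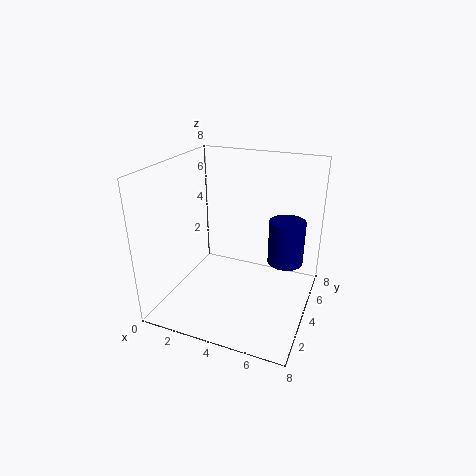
a = 6.5; b = 5; c = 2.5; t = 2.5; col = 'navy'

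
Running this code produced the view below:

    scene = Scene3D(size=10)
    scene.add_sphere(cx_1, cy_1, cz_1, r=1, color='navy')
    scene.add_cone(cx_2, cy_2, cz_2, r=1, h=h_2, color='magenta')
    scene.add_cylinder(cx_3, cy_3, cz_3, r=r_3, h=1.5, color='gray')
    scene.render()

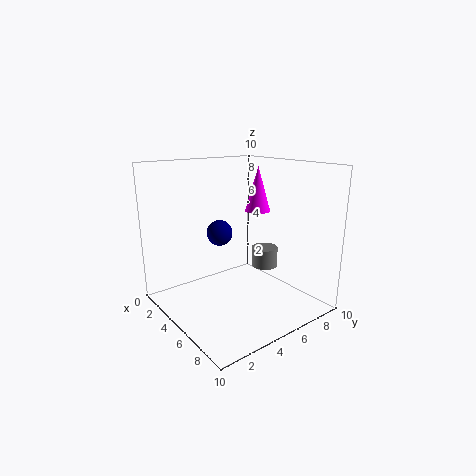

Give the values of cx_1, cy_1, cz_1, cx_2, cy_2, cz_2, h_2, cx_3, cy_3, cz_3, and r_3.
cx_1 = 2
cy_1 = 5.5
cz_1 = 4.5
cx_2 = 3
cy_2 = 8.5
cz_2 = 6
h_2 = 3.5
cx_3 = 4.5
cy_3 = 8
cz_3 = 2
r_3 = 1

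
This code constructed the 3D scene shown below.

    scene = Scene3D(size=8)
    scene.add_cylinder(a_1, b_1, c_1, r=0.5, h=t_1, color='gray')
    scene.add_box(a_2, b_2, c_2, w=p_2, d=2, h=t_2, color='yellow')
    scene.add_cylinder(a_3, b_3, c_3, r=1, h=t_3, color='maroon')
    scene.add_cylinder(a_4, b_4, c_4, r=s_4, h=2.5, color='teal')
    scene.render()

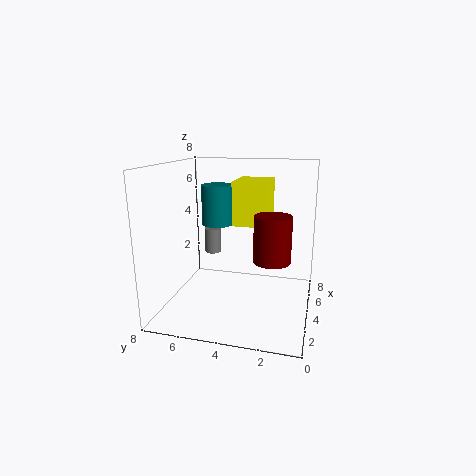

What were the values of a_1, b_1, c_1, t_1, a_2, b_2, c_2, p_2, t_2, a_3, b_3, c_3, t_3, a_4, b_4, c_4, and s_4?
a_1 = 5.5
b_1 = 6
c_1 = 2.5
t_1 = 1.5
a_2 = 4.5
b_2 = 2.5
c_2 = 4.5
p_2 = 2.5
t_2 = 2.5
a_3 = 3.5
b_3 = 2
c_3 = 3
t_3 = 2.5
a_4 = 6.5
b_4 = 6
c_4 = 4
s_4 = 1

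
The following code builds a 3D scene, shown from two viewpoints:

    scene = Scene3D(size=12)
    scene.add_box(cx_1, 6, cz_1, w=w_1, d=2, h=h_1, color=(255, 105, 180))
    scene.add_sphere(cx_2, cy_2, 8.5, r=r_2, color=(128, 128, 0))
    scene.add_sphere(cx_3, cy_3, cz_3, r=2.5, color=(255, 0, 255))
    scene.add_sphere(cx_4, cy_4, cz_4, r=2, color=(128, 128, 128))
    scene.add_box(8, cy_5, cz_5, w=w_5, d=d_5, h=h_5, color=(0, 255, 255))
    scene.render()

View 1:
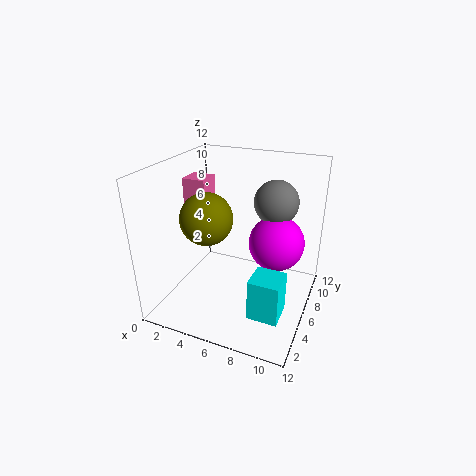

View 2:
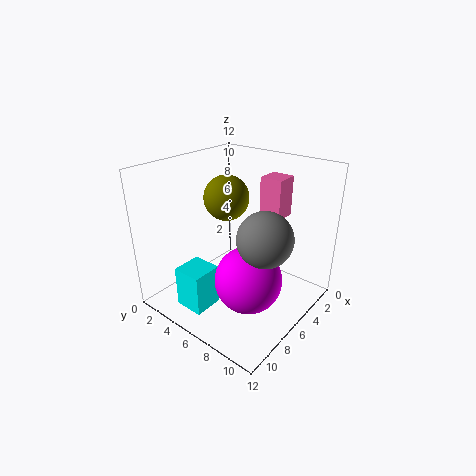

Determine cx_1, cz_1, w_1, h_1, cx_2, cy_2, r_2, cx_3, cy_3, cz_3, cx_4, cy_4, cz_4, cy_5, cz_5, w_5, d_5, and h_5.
cx_1 = 1
cz_1 = 7
w_1 = 2
h_1 = 3.5
cx_2 = 4.5
cy_2 = 3.5
r_2 = 2
cx_3 = 8.5
cy_3 = 9
cz_3 = 4.5
cx_4 = 8
cy_4 = 10
cz_4 = 8
cy_5 = 3
cz_5 = 0.5
w_5 = 2.5
d_5 = 2.5
h_5 = 3.5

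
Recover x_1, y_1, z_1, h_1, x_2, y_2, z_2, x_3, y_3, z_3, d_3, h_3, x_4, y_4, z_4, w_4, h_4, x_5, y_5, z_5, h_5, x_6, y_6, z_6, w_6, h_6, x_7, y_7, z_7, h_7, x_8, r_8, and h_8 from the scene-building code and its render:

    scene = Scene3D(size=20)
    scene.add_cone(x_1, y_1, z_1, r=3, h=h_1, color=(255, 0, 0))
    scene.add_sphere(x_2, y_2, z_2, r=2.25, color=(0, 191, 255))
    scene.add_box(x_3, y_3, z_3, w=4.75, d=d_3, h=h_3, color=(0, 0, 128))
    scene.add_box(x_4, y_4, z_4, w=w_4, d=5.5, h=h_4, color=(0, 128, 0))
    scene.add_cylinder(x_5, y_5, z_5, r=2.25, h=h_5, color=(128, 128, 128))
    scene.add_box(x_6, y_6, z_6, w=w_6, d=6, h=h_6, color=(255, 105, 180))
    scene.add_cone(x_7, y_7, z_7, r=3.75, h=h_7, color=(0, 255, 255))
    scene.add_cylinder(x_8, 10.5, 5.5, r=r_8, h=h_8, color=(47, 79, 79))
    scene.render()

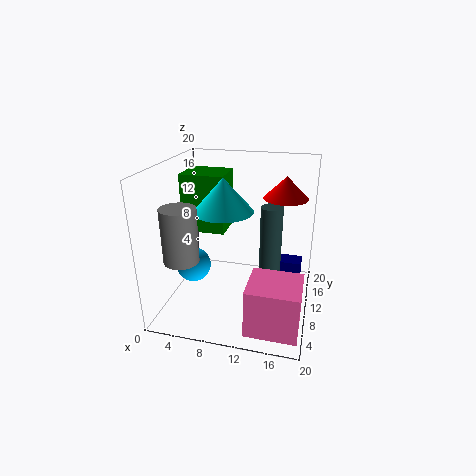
x_1 = 16; y_1 = 12.25; z_1 = 15.5; h_1 = 3; x_2 = 5; y_2 = 5.75; z_2 = 7.5; x_3 = 14; y_3 = 14; z_3 = 1; d_3 = 2.75; h_3 = 3.75; x_4 = 1.5; y_4 = 10.5; z_4 = 10; w_4 = 6.25; h_4 = 8.25; x_5 = 4.25; y_5 = 3.75; z_5 = 9; h_5 = 7; x_6 = 13; y_6 = 0.5; z_6 = 1.5; w_6 = 6.5; h_6 = 6.25; x_7 = 9; y_7 = 6.75; z_7 = 15; h_7 = 4.25; x_8 = 14.5; r_8 = 1.5; h_8 = 9.25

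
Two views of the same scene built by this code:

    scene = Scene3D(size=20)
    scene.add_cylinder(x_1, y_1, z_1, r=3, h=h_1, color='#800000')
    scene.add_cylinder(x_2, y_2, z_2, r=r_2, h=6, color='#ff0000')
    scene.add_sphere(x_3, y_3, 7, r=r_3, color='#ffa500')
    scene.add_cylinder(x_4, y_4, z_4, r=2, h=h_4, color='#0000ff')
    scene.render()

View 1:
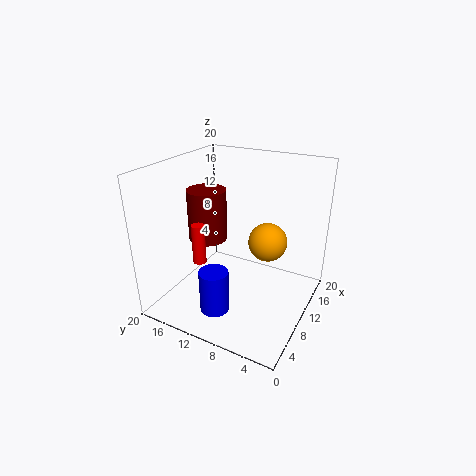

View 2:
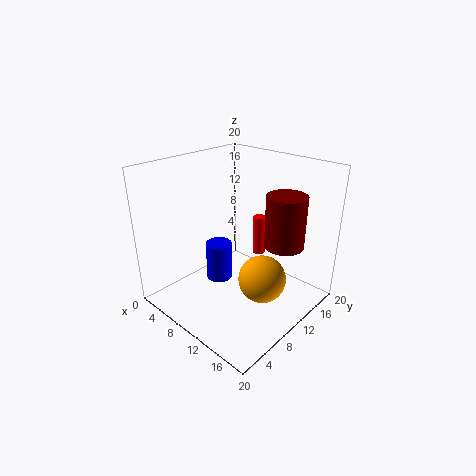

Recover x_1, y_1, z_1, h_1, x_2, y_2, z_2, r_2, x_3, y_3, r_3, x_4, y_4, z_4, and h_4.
x_1 = 13; y_1 = 17; z_1 = 7; h_1 = 8; x_2 = 9; y_2 = 16; z_2 = 5; r_2 = 1; x_3 = 16; y_3 = 8; r_3 = 3; x_4 = 5; y_4 = 11; z_4 = 1; h_4 = 6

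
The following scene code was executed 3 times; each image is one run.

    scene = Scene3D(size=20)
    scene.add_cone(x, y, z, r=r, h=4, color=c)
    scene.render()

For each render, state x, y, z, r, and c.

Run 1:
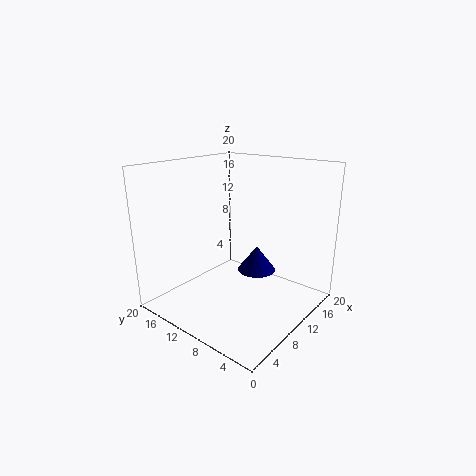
x = 16
y = 11
z = 2.5
r = 3
c = 'navy'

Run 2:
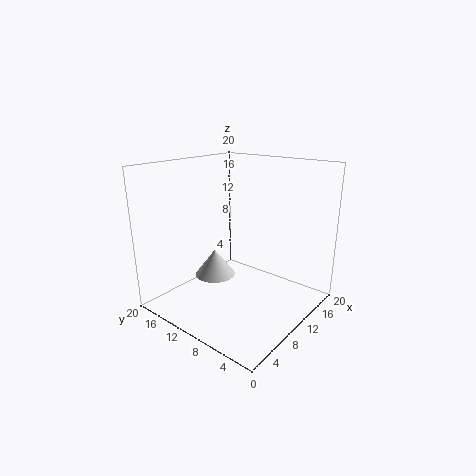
x = 10
y = 14.5
z = 3
r = 3
c = 'lightgray'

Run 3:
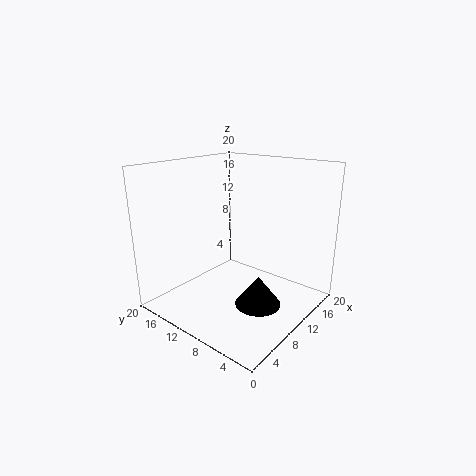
x = 8
y = 5
z = 2.5
r = 3
c = 'black'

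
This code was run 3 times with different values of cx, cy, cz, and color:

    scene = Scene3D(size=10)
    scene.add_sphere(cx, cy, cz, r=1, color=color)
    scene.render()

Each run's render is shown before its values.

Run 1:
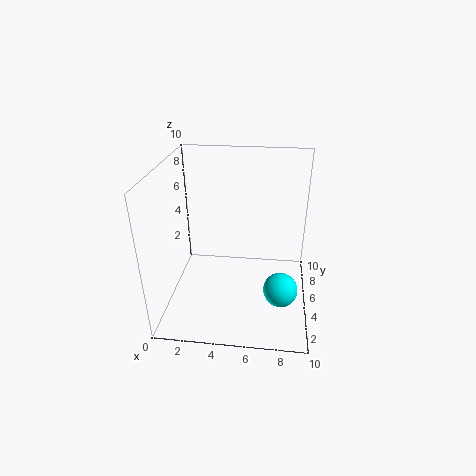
cx = 8, cy = 1, cz = 4, color = 'cyan'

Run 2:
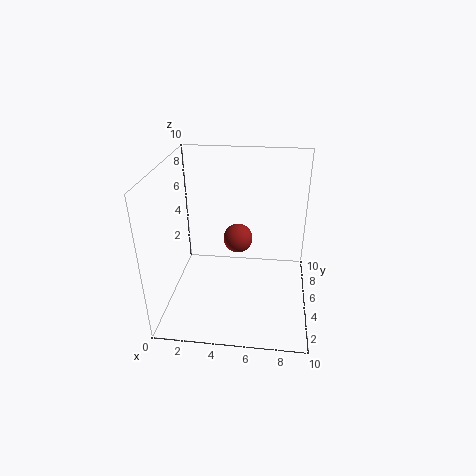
cx = 5, cy = 5, cz = 5, color = 'brown'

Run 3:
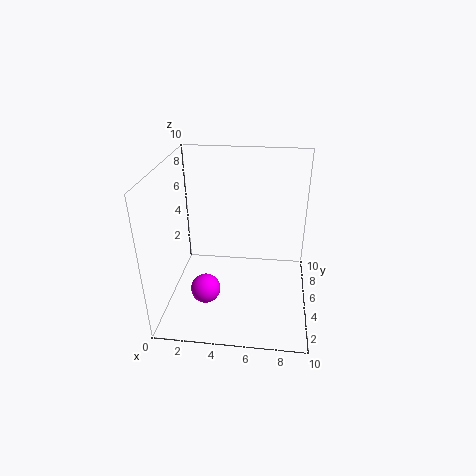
cx = 3, cy = 3, cz = 2, color = 'magenta'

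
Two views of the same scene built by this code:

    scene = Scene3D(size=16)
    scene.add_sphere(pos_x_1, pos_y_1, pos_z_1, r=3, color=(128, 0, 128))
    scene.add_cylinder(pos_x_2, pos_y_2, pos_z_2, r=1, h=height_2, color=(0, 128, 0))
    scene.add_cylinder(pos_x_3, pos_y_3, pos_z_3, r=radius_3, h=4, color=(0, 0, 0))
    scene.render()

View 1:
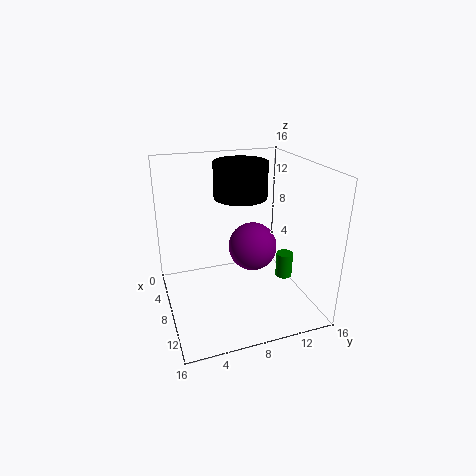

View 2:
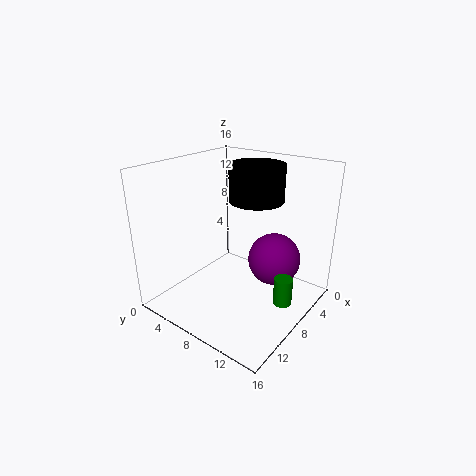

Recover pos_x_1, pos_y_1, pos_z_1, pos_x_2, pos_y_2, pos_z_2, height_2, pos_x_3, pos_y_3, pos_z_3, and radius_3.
pos_x_1 = 5; pos_y_1 = 11; pos_z_1 = 5; pos_x_2 = 8; pos_y_2 = 14; pos_z_2 = 2; height_2 = 3; pos_x_3 = 6; pos_y_3 = 9; pos_z_3 = 12; radius_3 = 3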